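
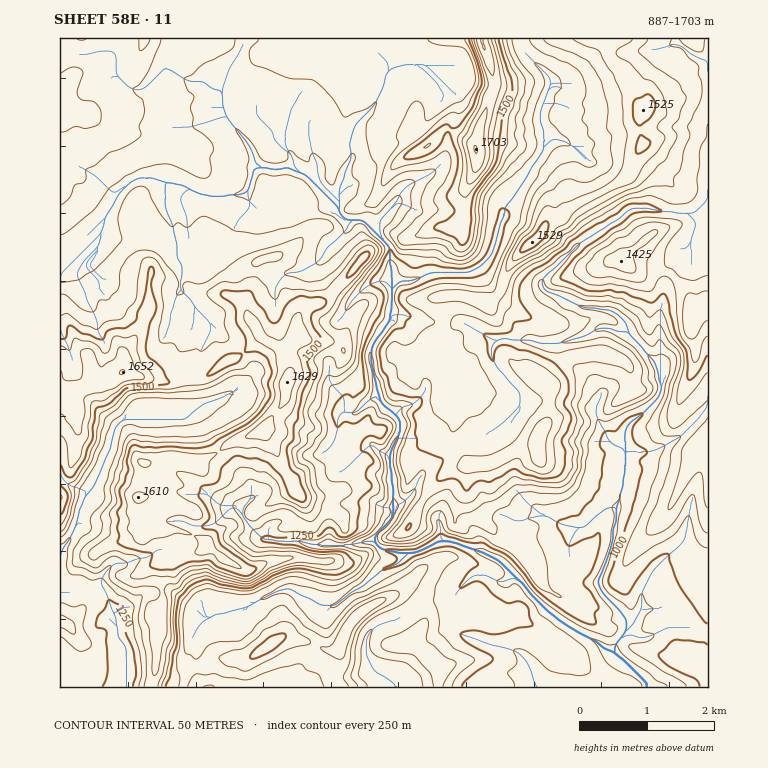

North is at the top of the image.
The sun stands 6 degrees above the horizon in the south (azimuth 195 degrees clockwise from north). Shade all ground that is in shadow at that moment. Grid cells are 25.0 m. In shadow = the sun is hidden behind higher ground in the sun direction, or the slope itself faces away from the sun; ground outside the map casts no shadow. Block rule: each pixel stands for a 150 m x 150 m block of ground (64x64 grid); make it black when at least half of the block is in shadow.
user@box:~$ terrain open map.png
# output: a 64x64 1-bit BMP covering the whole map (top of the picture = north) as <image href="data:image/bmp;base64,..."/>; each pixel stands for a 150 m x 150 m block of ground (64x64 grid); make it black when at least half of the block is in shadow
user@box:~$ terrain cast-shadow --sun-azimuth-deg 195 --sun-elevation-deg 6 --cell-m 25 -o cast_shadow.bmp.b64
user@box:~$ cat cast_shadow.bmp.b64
<image width="64" height="64" href="data:image/bmp;base64,Qk0+AgAAAAAAAD4AAAAoAAAAQAAAAEAAAAABAAEAAAAAAAACAAATCwAAEwsAAAIAAAAAAAAA////AAAAAAAAAAAOAAAAQAAQAA4AAAeAABgABgYABwAAPeAED/AOABgf+GSP4Dz0OB//8e/A8Iz4Pf/4/4HnAOA4//w/A4Mg4Ph//x8fBgDgMA//xz58AEAAB4fA/PwABgAAA+B55AACAHh/+PGAACAx////44AAeAP//w8BgAA4D//zxASQADgD/yDoB4QAHAf+GeAABgAcH/gI8AAAAMP/+fCQAAAAh9xx+4AAAAAAAAPxgAAAAADMA+eA4LAAAf8D84D48gAD/4HyQPjwBjP/8/UgeBADEf/6/8ADuEEx//j/8AH4IAD/+HOAAfgQwH/4MwAYcGDAePojADHwaEfyO8IAM/Bg3/OBxgNv4eC/4cEPJ///4P/gzP3g///A/+AN/PmH/4D/8B384AH/gP/wP5zAB/8A//B/7zBn8AP/9//n/+eAB/////O/4YAHf///+Z/gYEN/8f38AHA/AT/w/v8APD8AH/j//0A+H8Af+P//+F8P8A94f///34P8B3P///RnwfgDf///gEPwcAH4P/8GA/wAAJA/+AQD/gAAAB/YAAH+AAAAIADAIfwAAABgAHBg/AAAAMAAOf/wPAABgAA/vmA8AACAAB/2AAAAAAAAH8AAUAMAAAAfwABwBAAAAB/MAHsAAAAAD98A+wAAAAAHnwH/AAAAAAc+Af4AAAAAAD4AeA=="/>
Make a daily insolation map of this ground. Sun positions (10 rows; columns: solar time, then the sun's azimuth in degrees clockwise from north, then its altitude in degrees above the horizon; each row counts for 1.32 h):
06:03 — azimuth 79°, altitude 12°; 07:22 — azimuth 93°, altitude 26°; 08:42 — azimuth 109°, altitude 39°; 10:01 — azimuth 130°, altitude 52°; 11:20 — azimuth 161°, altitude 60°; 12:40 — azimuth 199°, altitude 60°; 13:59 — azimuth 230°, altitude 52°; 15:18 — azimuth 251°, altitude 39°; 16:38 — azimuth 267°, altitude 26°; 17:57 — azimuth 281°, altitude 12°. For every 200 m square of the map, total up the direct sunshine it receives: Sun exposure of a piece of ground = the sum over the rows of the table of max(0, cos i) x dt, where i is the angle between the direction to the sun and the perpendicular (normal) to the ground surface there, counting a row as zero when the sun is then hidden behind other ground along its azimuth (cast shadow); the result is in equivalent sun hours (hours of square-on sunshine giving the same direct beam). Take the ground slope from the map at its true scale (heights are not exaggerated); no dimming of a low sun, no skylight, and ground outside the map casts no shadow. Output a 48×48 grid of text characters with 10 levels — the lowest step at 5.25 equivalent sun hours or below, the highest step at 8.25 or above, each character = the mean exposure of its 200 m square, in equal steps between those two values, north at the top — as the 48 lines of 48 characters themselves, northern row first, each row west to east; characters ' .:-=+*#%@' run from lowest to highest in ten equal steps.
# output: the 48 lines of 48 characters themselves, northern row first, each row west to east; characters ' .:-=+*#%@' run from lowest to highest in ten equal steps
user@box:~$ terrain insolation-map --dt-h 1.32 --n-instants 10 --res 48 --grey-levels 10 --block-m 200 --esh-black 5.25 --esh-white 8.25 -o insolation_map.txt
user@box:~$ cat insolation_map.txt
%%%%%#%%%%%%%%##%%%%%%%%%%%@##++-==%@@@@@@%%%#%%
####%%%%%%%%%%%%%%%%%%%#####**+*--=*%%%%%***###%
%%%#%%%#%%%%%%%%%%%%%%%##**##++*+--+###%%%***###
%%%##%%%%##%%%%%%%%%%%%%#***#+:-#*##***#%%#+*###
####%#%%%%%%%%%%%%%%%%%%##*++::+####***%%##**#%%
#%%%%%%%%%%#%%%%%%%%%%%###*+::.*####**#####%%#%%
@%%%%%%%%%###%%%%%%%%%####*:=--##**######%%%###%
%%%%%%%%%%%###%%%%%%%%%%%*.-*+=+***#*##%#####%%#
%%%%@@%%%%%%%#%%%%%%%%%%+-*#**#**%%#==+####@%%##
%%@%%@@@@%%%%##%%%%%%##**%%%*+###%#===++**%%%%%%
%%%%%%#%%@%%%%#**+*%%%#*%%#*++%*%#*:-+*=+#%@%%%#
%%%%#######%%##%%#*#%**###***%###*-:+**#%%%@%@%%
%%%%#######**##%#%#+###%*+##%%**++-=*#%@%%*+#@@%
%%%%%%############+=-*+#====+**+=--=#%%@%-.  -*#
%%%%%%%#########*+#%%-..++#%@@*+-  *%%%= .=*%%##
%%%#*+=*%%%%#*-:=#%#+- .-%%%@%#=. *%##. :+#@%###
%%#***=-*%%#*+*%@%#+=:**=#%%%##+:##%#..+#%#%##%%
#######*++*++*####*=-###+##--=+=+%%#-*%@@@@%%#*#
+#########+==-*#+-:-##+:=  .::..###=#%@@@@@@%%++
**##*+***#%@@#***++*%+=*-*%%@@%#%#*+-+#%%@@@%#*#
++**+*%#*#####+***#%#+%%=+%@%@@@%%##+==++#@%###%
*-==-+######%%#+**+==*#* +*###%@@%@@@%%#=*%%*#%%
==.+=*#*####*#%%*%%#**+ -*#####**++*#+-:: :%##%%
*#*=*++*###++%@%#*#%##:.##%%###*#+-:-*%%%*.-*#*%
###*#+=*##*#%%#***+*#%=:#%%%%%#*#%#+=*%@@@#:=-*%
**%%%####%%%###+*###%%*:*@%%%%%###@%#*#%%%#-:-%%
%%@@#%##%%%###+=####%%#-*%%#%%%%%%%%%%#%=*%*:+@%
%##%%####%##*=.-%#####::-==%%%@%%%#++=++*%%+-#%%
%%*#*+***#*=.  *#%*++-=-..#%%%%%%#++####@%+*#@%*
%%**:  ..:.  +%%%#%%**%%=.%%%%%%#**####%%#*#@%+#
##*-..    .+@@@@####+#+=:=%@@#*++#%#**+*##***+#%
%#+::##%@%#%@@@@#::*###* #%%####@%%@##**##**##%%
%**-=*%%#%@%%%%@%++**##+.*%#@@@@@%%%%%####++**%%
-+=+++*###%@@%%#%#-=*#%#:**@@%@@@@@@@@%#%*+**#%#
*=:.+%@@%+-*#*+#%%%#####=.+%%@@@@%%@@@%%%#*+*%##
*==*#%%%%@%+-+@%%%@@%##*. #++%@%%%##%%%#****%%*%
#==+#%%%%#=-##%%%%%###*: *%**#%@%#######*+*%@@#%
*=-*%@@@%%#+ ..        -**#-.-*%%%###%%%*+%@@%%@
*#%%%%##%%%%+  :=+:.--+**= -##=-*%%*#%%%+*%@%%%%
#@%#+*@@@##*##***###%%%*. #%%%%%**####%#=%%%%%%%
%%#%@@@@%*#**+*%%%%%%%+ .*%%%%*++++%***=#@%#%%%%
*#%#@%+*+#*%%%%+=*#%%. .#%%###%#**-*%%%++@%%%%%%
+#%##**#+*+##**++=**-.*%%#**##%%###=*%%%##%*#%%%
%**+##%#=++**+====--:*#*+=*##%@@@@@#=+%%###%%%%%
@%**###%++=----+%%*-+#*=+*#*+*#%@@@@%+=#@#+***##
%%%**###*==+++#@@@@%%**#@@%#+==+*%%%%%#*#%@%####
%%%****#**#%%@@@%%%%%###%%@%#%@@%%%%%@%#**%@@@%%
%%%#*+*##%@%%@@%%%%%%++#%%%%%%%##%%%%@@%%##%@@@%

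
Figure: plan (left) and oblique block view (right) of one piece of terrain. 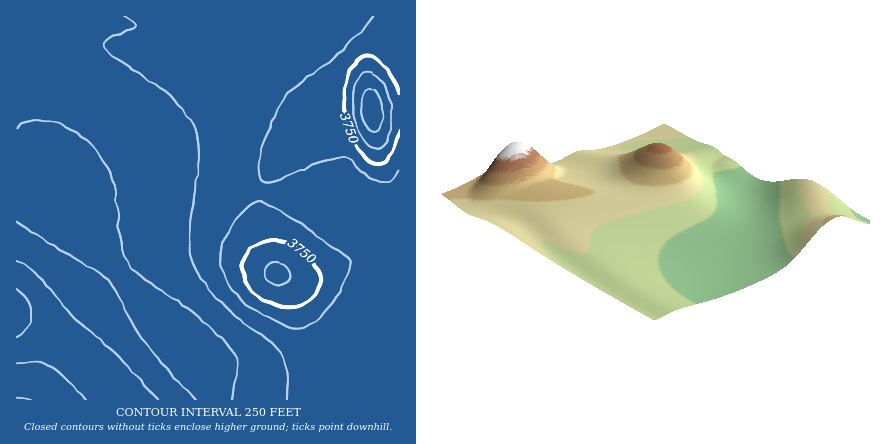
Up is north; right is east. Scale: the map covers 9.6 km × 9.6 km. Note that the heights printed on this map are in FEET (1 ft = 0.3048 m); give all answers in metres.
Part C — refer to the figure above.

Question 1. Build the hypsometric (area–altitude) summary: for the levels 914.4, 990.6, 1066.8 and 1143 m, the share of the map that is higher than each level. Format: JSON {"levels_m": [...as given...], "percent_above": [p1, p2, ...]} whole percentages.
{"levels_m": [914.4, 990.6, 1066.8, 1143], "percent_above": [86, 58, 18, 6]}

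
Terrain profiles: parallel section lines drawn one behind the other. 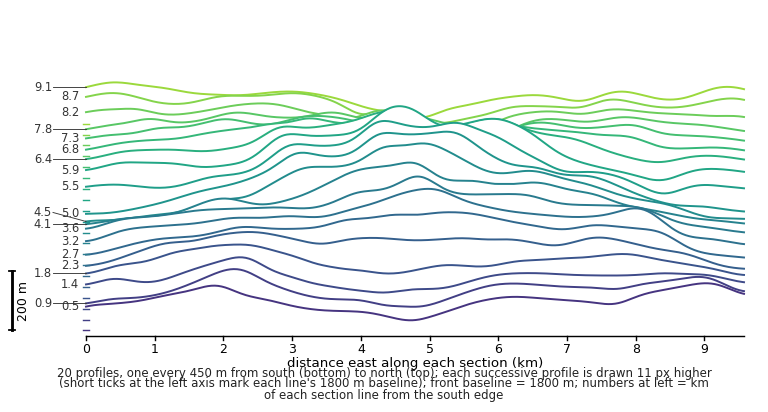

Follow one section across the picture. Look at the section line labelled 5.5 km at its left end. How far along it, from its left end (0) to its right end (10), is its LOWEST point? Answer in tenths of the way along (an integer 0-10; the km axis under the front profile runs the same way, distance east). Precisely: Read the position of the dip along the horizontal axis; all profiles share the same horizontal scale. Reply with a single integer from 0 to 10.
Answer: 9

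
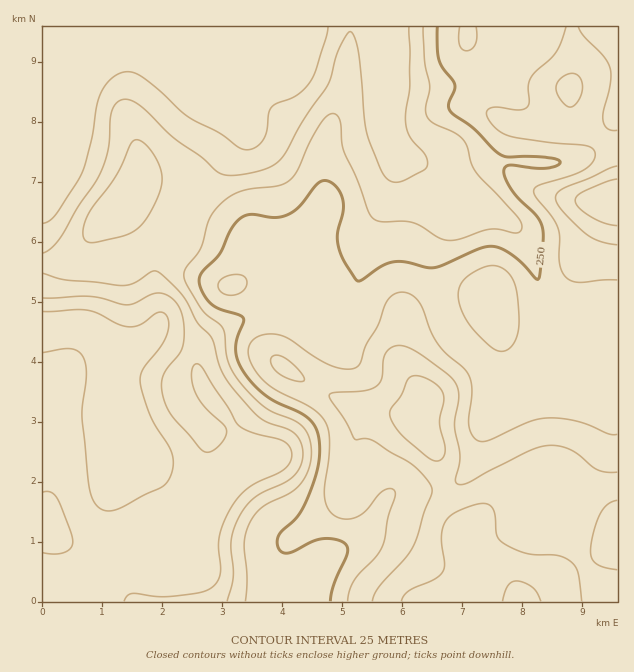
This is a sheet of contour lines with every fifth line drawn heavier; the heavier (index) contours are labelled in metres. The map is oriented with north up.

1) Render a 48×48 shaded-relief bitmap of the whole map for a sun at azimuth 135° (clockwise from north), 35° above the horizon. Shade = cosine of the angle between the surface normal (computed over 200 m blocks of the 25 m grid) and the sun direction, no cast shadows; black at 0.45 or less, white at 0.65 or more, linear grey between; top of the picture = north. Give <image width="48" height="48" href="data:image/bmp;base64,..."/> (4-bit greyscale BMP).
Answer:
<image width="48" height="48" href="data:image/bmp;base64,Qk32BAAAAAAAAHYAAAAoAAAAMAAAADAAAAABAAQAAAAAAIAEAAATCwAAEwsAABAAAAAAAAAAAAAAABEREQAiIiIAMzMzAERERABVVVUAZmZmAHd3dwCIiIgAmZmZAKqqqgC7u7sAzMzMAN3d3QDu7u4A////AKqpmIiHdmZUV5qpl1RWVnmZmHeJmauqmaqqmZmYd2ZUV5qql1RVVXiZmHd4maqqmauqmaqpmIZUVoqqqGVVVWeJmYd3iJqqqquqmaq6mZdUVomruoZWVVZ5mYh3d4mZmqqqmJq6mZdUVomqu6h3ZlZ4qpmId3iIiaqqmImqmZdDNXiZq7qYd2ZnmqqpiIh3eKqqmHiaqZhSJGeImry5h3ZmiaqqmYh3d6qqmHiJqZljEkZneKzLl3ZmZ5q6qZmHZpq7qIeImaqFISNEVpvLqHZ3ZnmqqZmHZpq7qYiIiaunQiIiNHrMuYiJhmeaqZmYdpm7qZiIiJu6dUIQA2m8upmsuGaJmZmZh4mrupmYiIrMqXUxAli7u6q92nZ4iZmZiImrupmYiIq8y6ljEliqqqq824ZmeImZmJmrqpmZiZqru8uWRFiqmZqs24dmZ3iJmZmqqpmYmZmqqsy5dniZmZq83JdmZneIiZmrqpmIiZmZmbzLmIiZiIm97bh3ZneImZqrupmHiamZmavLqYiHd4m97sqHd3eImZqruph3iamYiau7qYdmZnib3cupiIiIiJmruphmeamHeJqqmHdmZniJq7u6qZiIiJmqqphlaahmZ4mZmHdmZniImqu8upmIiIiaqphlV5hUVniIiHdmZ3iZmZq8ypmYiHeJqqqWVohjNFeIiHdlZ4mpmZq8y5mZmYiJqru5ZXmGVVaJmYdlZ5qqmZq8y6mZmbu6qrzbhWmqh3eJmZh1aJqqmJrMy6mZmd3dy83sl2isy6mqqpmGZ5qph4rMuqqqqt7u3M3tuGebzLuru6mGZ4mYd3m8upq8u7zNzMzcp2Z4q7uqu6qXZniHZmeruYq8zKq7u7u6hkRWiqqqqqqYd4h2VWeKmHirzIiau6uphkRGeJmZqqmYiIiGVFaIh2eau2aKu8y6l1VWeJmZmqqYiIiHVEZ4dlaKq1VYrN3cqHZWeIiImrqYd4iHZUZ3dmeKu1Q1is3tuYZmeIiImruph4iYdmZ4h3iavGQzV6zdupdlZ4h3iry6h4iZmHiJmHiZqnYyJXrMuphlVndmeau6mIiZmZmIh2ZneJdTI2mruql1RWZmaJu6mImZmZmHdUIiNJl1M1iqqqmHVVVVaJq6qYmZmZmHdkIREqqGRFiaqZmYdVVVaKq6qZmZiImZmYdUQ6qXVFeamZmZh2VUaKu6mZmZiImrzMupdpmHZWeZmYiZmHZUWKu6mJmqmYm7zMzLmIiHVWiZmYiJmIdkR6u7mImrqpmaqavMqYiGVWiZmZiIiIhkRpu7l2eJqZiIiIm8upmGVWiZmZmIiIh1RYq7qGVneIiIiIm8yqqXVWiZmZmIiIh2RHq7qGZmd3iId3m8y6qpdmiZmZmYiIiHVHm6mGZ4mZiHdmebu6qqh3iZmZmZiIiHVGm6l2Zoq7qHZVaKqpqqmYmaqqmZmIiHZGm7l2VXm7uYdlaJmpmZmZmaqqmZmZmIZFi7l2VWiruph2eJmZmZmZmaqqmZmZmYZVirl2VWebuph3eZmQ=="/>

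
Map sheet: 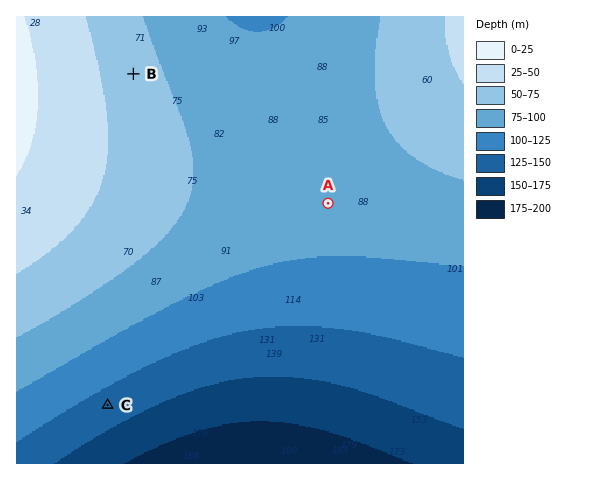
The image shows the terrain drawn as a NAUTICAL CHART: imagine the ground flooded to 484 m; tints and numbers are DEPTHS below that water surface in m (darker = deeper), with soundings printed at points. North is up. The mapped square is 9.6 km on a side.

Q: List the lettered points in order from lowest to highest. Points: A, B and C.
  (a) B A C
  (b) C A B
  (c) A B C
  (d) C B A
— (b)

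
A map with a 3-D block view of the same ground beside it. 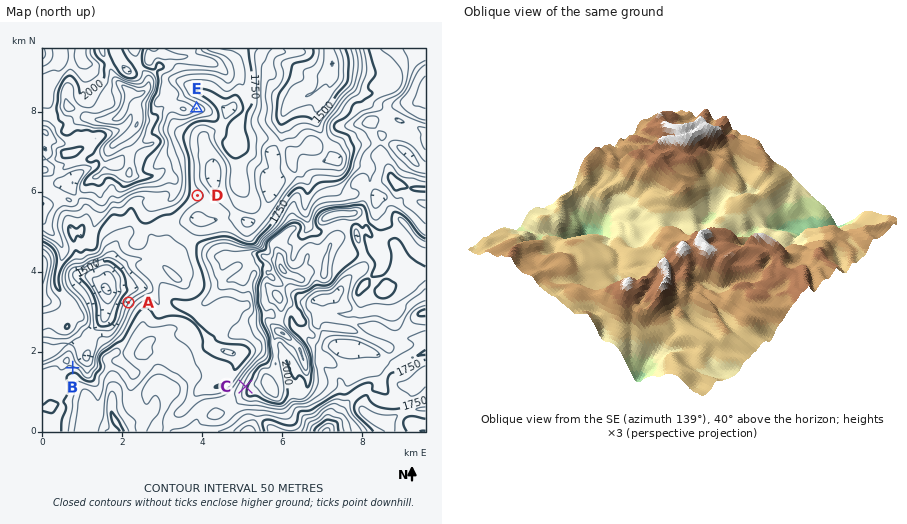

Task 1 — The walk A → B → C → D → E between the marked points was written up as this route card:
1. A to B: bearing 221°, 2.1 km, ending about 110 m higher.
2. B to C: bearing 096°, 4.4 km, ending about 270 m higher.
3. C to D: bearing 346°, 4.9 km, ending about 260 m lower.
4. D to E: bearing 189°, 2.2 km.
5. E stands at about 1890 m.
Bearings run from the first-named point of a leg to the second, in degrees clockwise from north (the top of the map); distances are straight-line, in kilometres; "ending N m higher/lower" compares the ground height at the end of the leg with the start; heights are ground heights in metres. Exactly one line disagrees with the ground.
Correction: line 4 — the bearing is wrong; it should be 359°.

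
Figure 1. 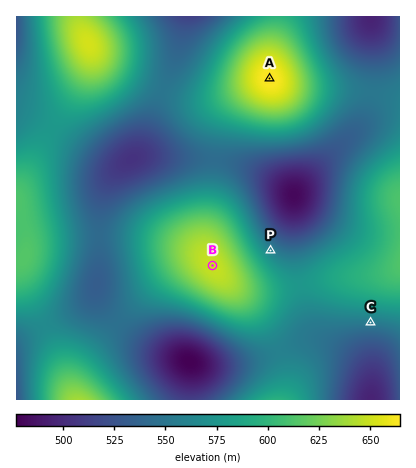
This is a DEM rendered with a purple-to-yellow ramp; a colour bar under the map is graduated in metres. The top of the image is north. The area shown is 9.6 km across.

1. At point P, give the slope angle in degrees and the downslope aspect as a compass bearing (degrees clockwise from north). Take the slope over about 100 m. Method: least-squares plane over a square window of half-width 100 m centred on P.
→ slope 5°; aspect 44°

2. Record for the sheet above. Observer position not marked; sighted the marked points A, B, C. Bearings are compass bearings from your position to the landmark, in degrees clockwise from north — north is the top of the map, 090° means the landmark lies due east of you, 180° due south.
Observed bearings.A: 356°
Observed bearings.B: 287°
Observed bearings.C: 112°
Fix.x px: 284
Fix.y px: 287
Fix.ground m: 582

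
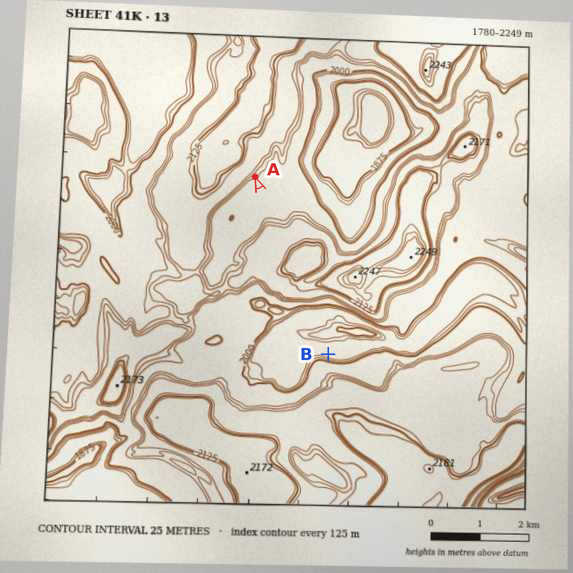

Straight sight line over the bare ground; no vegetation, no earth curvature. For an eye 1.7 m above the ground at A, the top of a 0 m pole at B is hidden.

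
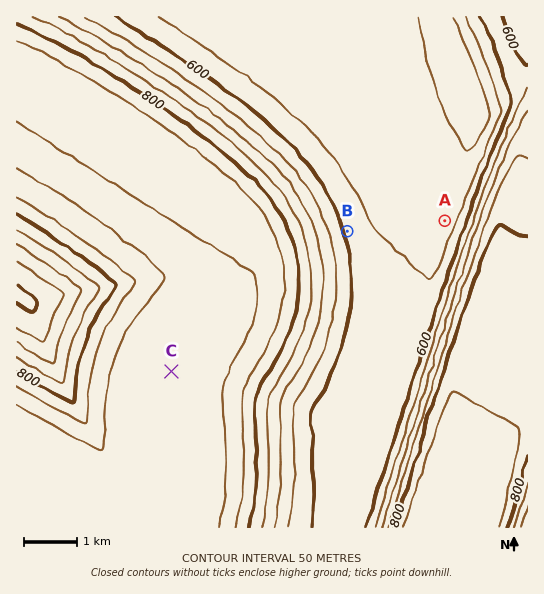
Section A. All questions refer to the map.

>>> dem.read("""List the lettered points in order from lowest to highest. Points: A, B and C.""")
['A', 'B', 'C']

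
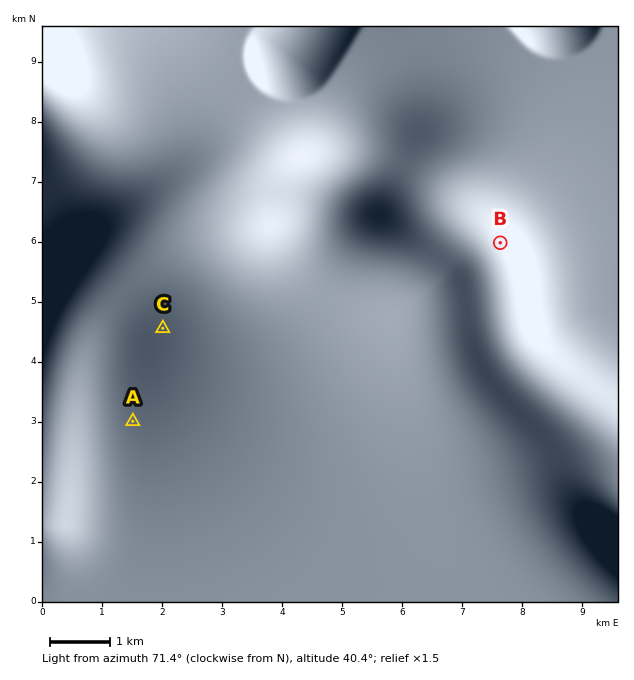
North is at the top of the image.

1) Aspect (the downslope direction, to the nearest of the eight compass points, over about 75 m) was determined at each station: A W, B NE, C W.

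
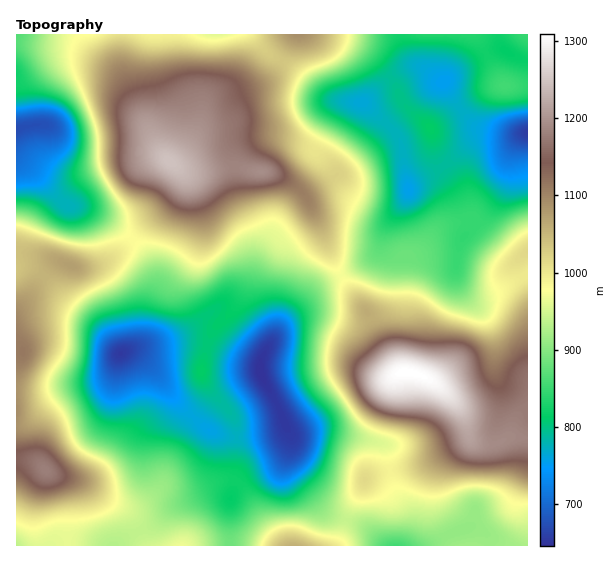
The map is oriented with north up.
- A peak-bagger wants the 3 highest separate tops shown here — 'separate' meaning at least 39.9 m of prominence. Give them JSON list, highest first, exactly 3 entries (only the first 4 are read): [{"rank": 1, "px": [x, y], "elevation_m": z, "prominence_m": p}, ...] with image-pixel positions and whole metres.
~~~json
[{"rank": 1, "px": [407, 372], "elevation_m": 1309, "prominence_m": 663}, {"rank": 2, "px": [170, 161], "elevation_m": 1247, "prominence_m": 275}, {"rank": 3, "px": [46, 471], "elevation_m": 1179, "prominence_m": 198}]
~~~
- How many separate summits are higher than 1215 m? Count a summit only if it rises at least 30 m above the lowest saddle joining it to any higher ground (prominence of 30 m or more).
2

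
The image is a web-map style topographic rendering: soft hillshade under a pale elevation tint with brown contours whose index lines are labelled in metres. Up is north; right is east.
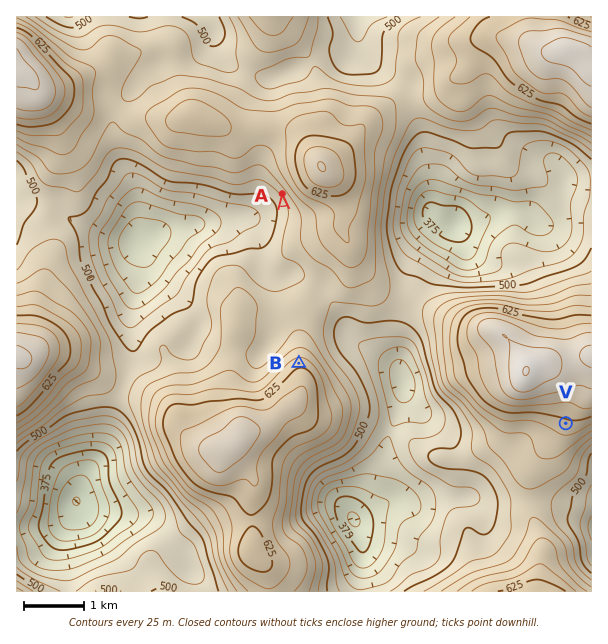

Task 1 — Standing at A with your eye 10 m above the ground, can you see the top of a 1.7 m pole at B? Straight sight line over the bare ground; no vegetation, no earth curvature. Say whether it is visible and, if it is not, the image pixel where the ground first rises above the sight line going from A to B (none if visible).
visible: true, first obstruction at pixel None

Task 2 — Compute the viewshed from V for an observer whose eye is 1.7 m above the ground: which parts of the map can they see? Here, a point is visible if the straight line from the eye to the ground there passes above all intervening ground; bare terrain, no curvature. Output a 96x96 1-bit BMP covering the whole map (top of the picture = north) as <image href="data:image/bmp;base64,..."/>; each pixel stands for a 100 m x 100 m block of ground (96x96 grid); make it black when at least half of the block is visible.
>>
<image width="96" height="96" href="data:image/bmp;base64,Qk2+BAAAAAAAAD4AAAAoAAAAYAAAAGAAAAABAAEAAAAAAIAEAAATCwAAEwsAAAIAAAAAAAAA////AAAAAAAAAAAAAB////////8AAAAAAB////////8AAAAAAD////////8AAAAAAD////////8AAAAAAH////////8AAAAAAP//h/////8AAAAAAf//AfB///8AAAAAAf//APB///8AAAAAAf/+APx///8AAAAAAf/8AHx///8AAAAAAf/8AAD4f/8AAAAAAf/4AADwD/4AAAAAAf/4AAAAH/4AAAAAAf/wAAAAH/4AAAAAAP/wAAAAH/wAAAAAAP/wAAAAD/wAAAAAAP/wAAAAA4AAAAAAAP/wAAAAAYAAAAAAMP/8AAAAA4AAAAAAP//+AAAAD4AAAAAAP///AAAAH/gAAAAAH///gAAAH/AAAAAAH///gAAAP/AAAAAAD///wAAAf/AAAAAAB///wAAA//AAAAAAB///gAAAf/AAAAAAB///gAAAf/AAAAAAA///gAAAfDgAAAAAA///gAAAP/gAAAAAAw//AAAAP/4AAAAAAAP+AAAAP/4AAAAAAAP8AAAAH/4AAAAAAAH4AAAAD/gAAAAAAAHwAAAAD/gAAAAAAADgAAAAB/AAAAAAAACAAAAAAAAAAAAAAAAAAAAAAABgAAAAAAAAAAAAAADwAAAAAAAAAAAAAAD4AAAAAAAAAAAAAAD4AAAAAAAAAAAAAAD8AAAAAAAAAAAAAAB4AAAAAAAAAAAAAAAYAAAAAAAAAAAAAAAAAAAAAAAAAAAAAAAAAAAAAAAAAAAAAAAAAAAAAAAAAAAAAAAAAAAAAAAAAAAAAAAAAAAAAAAAAAAAAAAAAAAAAAAAAAAAAAAAAAAAAAAAAAAAAAAAAAAAAAAAAAAAAAAAAAAAAAAAAAAAAAAAAAAAAAAAAAAAAAAAAAAAAAAAAAAAAAAAAAAAAAAAAAAAAAAAAAAAAAAAAAAAAAAAAAAAAAAAAAAAAAAAAAAAAAAAAAAAAAAAAAAAAAAAAAAAAAAAAAAAAAAAAAAAAAAAAAAAAAAAAAAAAAAAAAAAAAAAAAAAAAAAAAAAAAAAAAAAAAAAAAAAAAAAAAAAAAAAAAAAAAAAAAAAAAAAAAAAAAAAAAAAAAAAAAAAAAAAAAAAAAAAAAAAAAAAAAAAAAAAAAAAAAAAAAAAAAAAAAAAAAAAAAAAAAAAAAAAAAAAAAAAAAAAAAAAAAAAAAAAAAAAAAAAAAAAAAAAAAAAAAAAAAAAAAAAAAAAAAAAAAAAAAAAAAAAAAAAAAAAAAAAAAAAAAAAAAAAAAAAAAAAAAAAAAAAAAAAAAAAAAAAAAAAAAAAAAAAAAAAAAAAAAAAAAAAAAAAAAAAAAAAAAAAAAAAAAAAAAAAAAAAAAAAAAAAAAAAAAAAAAAAAAAAAAAAAAAAAAAAAAAAAAAAAAAAAAAAAAAAAAAAAAAAAAAAAAAAAAAAAAAAAAAAAAAAAAAAAAAAAAAAAAAAAAAAAAAAAAAAAAAAAAAAAAAAAAAAAAAAAAAAAAAAAAAAAAAAAAAAAAAAAAAAAAAAAAAAAAAAAAAAAAAAAAAAAAAAAAAAAAAAAAAAAAA="/>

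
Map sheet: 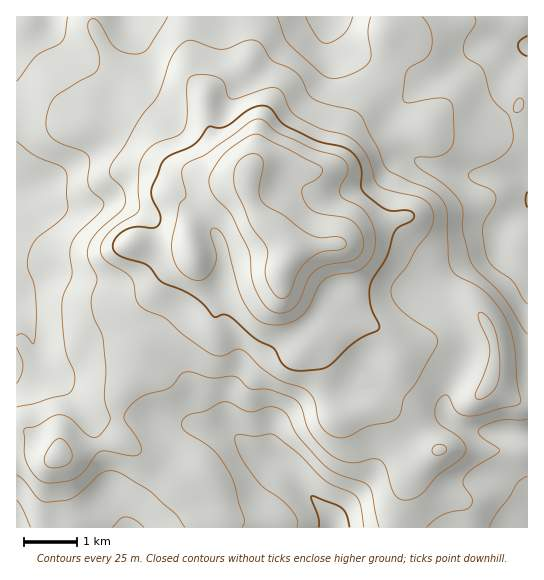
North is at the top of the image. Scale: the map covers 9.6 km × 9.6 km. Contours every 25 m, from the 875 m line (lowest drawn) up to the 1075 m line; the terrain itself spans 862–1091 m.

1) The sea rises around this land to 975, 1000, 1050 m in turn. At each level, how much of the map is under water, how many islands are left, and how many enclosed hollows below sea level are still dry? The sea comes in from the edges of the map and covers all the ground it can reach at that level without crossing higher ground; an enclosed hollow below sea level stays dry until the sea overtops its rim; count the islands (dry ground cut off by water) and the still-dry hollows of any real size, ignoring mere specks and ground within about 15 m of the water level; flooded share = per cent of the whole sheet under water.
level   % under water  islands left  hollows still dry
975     72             1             0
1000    83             1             0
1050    94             1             0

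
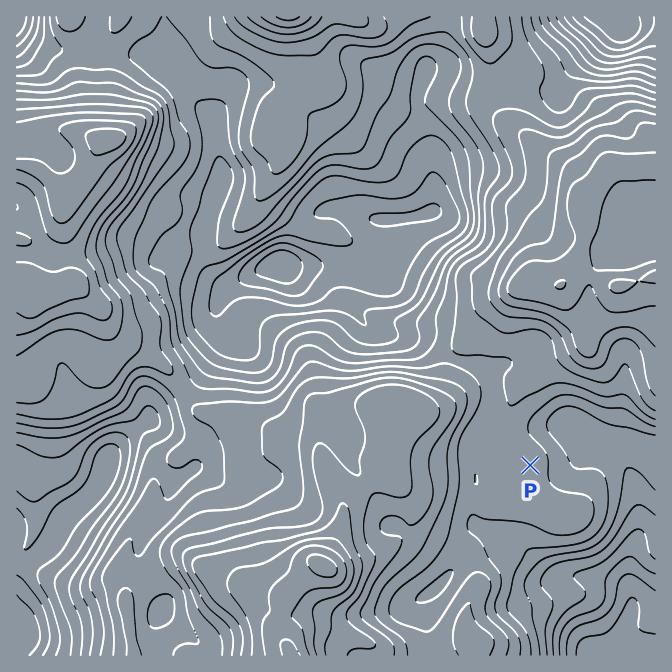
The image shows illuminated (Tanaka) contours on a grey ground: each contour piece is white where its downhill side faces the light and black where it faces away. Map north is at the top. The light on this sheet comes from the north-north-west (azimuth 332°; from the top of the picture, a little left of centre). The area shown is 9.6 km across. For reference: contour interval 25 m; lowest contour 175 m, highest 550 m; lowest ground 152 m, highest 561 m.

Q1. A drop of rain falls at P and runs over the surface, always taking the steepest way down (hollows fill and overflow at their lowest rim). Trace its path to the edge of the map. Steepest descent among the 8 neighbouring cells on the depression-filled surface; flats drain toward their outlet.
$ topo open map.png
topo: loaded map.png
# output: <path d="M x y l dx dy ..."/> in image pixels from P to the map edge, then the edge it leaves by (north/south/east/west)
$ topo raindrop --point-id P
<path d="M530 465l39 0 13-13 0-9 17 0 3 4 10 5 17 16 1 4 2 8 2 2 1 15 2 1 0 44-3 6 0 6-2 1 0 53-3 7 0 3-5 9 0 28"/>
exit: south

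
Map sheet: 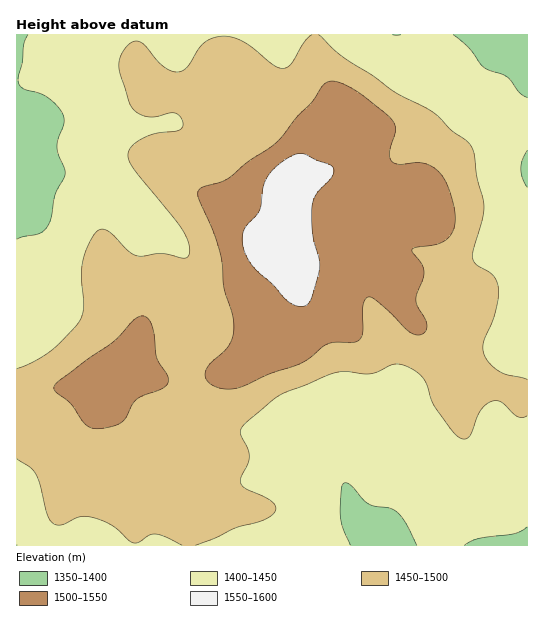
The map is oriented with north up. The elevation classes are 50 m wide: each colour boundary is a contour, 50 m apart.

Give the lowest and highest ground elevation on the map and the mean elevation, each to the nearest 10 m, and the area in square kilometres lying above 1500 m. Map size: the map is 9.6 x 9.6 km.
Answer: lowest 1360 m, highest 1580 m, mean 1460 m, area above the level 19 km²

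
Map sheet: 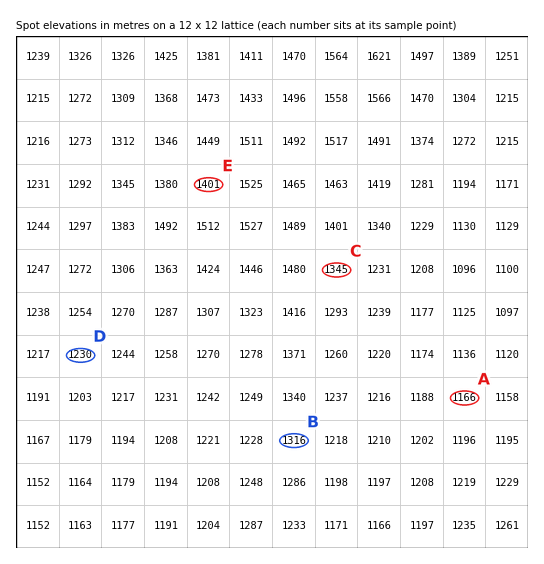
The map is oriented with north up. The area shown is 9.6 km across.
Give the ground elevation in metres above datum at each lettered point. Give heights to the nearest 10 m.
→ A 1170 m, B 1320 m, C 1340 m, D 1230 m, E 1400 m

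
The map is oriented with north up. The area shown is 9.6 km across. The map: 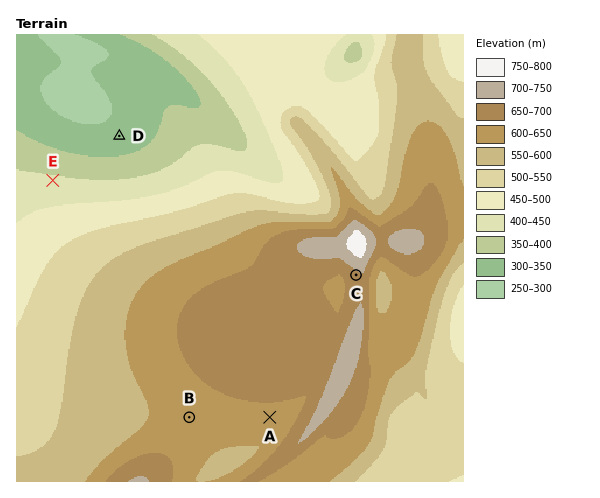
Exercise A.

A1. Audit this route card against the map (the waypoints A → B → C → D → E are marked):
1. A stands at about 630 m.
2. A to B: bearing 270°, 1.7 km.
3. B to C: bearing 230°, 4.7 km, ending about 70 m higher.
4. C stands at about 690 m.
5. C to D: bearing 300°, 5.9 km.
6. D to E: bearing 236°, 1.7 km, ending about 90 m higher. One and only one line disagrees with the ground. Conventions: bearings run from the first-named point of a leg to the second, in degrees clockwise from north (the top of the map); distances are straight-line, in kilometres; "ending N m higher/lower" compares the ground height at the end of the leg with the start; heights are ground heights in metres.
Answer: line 3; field bearing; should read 50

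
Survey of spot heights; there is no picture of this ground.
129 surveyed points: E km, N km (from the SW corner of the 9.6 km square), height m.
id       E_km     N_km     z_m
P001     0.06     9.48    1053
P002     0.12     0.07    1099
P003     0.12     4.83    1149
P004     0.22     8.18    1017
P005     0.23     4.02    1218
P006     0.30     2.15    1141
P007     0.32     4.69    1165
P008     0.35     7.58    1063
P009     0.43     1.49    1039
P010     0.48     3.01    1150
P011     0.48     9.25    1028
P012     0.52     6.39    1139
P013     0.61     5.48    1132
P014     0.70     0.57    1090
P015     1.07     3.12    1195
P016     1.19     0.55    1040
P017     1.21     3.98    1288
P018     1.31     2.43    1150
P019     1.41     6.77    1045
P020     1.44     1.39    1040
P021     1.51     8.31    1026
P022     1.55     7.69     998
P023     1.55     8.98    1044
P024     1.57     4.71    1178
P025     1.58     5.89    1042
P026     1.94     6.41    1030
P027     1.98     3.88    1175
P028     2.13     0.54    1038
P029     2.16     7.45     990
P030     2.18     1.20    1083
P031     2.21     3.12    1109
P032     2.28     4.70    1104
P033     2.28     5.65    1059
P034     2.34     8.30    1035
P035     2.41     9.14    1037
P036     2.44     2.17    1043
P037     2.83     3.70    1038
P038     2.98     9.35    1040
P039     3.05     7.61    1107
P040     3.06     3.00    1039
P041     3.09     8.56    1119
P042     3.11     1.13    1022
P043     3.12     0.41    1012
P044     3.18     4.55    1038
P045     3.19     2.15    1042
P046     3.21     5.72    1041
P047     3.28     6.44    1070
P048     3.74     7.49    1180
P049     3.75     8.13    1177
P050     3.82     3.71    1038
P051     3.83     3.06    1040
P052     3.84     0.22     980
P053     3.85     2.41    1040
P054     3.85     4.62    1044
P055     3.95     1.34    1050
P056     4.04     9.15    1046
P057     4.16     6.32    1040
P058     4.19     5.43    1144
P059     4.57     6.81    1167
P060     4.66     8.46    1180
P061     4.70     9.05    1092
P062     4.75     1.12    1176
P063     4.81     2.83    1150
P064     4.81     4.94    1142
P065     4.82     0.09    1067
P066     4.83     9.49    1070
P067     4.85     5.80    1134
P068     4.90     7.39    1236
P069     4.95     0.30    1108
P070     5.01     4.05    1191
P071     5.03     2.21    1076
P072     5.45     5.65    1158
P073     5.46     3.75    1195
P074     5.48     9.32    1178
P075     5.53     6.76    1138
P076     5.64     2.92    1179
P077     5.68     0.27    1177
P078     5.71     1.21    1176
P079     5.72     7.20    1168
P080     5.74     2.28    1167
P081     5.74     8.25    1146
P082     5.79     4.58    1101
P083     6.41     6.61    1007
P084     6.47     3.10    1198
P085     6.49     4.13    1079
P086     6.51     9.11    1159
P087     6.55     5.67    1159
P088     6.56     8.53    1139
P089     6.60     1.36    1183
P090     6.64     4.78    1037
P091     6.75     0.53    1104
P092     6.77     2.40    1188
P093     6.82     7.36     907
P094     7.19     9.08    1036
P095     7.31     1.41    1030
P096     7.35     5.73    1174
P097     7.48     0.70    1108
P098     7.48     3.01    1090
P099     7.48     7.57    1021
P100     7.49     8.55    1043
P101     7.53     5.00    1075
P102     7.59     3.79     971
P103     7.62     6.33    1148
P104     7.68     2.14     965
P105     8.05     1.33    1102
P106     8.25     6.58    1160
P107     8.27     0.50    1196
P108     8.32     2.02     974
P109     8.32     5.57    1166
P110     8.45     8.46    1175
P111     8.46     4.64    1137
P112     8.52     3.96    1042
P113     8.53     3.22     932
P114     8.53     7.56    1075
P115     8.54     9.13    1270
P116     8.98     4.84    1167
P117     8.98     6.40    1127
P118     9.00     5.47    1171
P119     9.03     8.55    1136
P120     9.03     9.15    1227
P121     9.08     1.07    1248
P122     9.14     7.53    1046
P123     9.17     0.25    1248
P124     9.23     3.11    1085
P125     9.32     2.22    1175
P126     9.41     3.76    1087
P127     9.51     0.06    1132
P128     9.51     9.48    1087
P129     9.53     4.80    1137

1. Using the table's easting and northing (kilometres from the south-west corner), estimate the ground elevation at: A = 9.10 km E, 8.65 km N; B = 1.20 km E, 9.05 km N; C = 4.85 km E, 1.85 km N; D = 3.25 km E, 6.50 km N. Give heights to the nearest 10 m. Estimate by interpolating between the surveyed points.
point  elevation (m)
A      1130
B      1040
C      1070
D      1090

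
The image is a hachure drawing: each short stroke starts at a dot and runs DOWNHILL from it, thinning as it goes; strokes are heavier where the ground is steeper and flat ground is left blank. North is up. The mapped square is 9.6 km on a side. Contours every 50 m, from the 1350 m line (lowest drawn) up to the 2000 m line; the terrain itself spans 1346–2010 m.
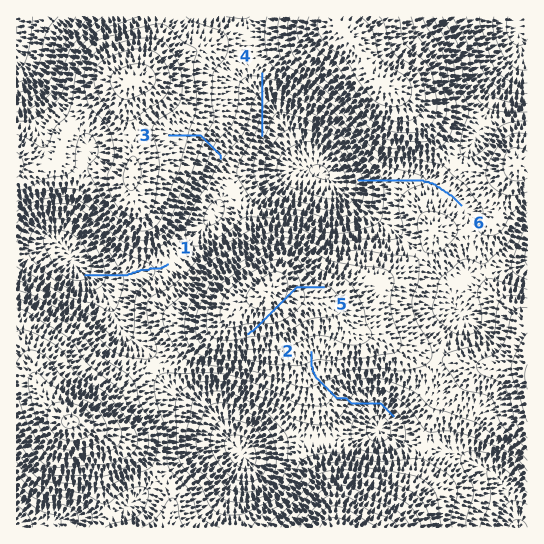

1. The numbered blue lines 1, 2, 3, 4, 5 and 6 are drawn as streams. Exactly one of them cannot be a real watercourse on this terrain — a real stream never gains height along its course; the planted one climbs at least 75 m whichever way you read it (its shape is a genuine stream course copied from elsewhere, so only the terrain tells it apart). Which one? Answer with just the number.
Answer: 5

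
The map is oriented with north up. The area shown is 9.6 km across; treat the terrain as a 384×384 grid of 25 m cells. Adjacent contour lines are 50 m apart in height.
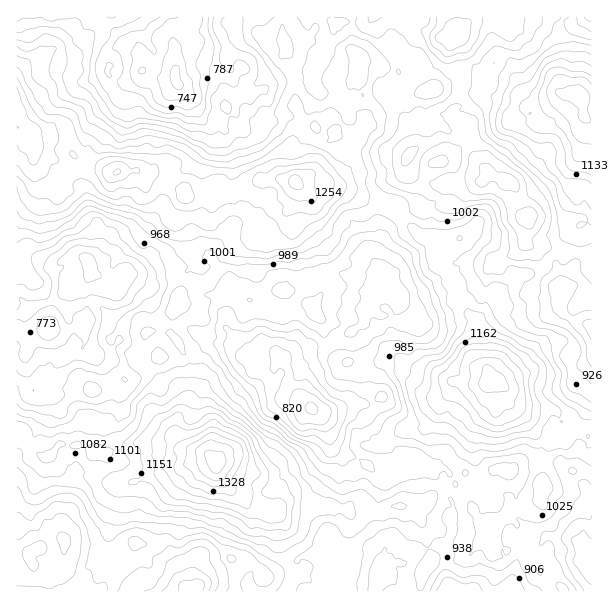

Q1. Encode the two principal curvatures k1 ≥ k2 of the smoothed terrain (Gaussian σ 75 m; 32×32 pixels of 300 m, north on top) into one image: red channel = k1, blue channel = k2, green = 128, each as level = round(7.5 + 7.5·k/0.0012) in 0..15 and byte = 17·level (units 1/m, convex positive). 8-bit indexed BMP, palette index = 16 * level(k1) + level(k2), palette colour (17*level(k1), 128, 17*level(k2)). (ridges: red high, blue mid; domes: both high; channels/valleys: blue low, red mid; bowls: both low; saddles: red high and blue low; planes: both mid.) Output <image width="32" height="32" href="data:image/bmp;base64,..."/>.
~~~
<image width="32" height="32" href="data:image/bmp;base64,Qk02CAAAAAAAADYEAAAoAAAAIAAAACAAAAABAAgAAAAAAAAEAAATCwAAEwsAAAABAAAAAAAAAIAAABGAAAAigAAAM4AAAESAAABVgAAAZoAAAHeAAACIgAAAmYAAAKqAAAC7gAAAzIAAAN2AAADugAAA/4AAAACAEQARgBEAIoARADOAEQBEgBEAVYARAGaAEQB3gBEAiIARAJmAEQCqgBEAu4ARAMyAEQDdgBEA7oARAP+AEQAAgCIAEYAiACKAIgAzgCIARIAiAFWAIgBmgCIAd4AiAIiAIgCZgCIAqoAiALuAIgDMgCIA3YAiAO6AIgD/gCIAAIAzABGAMwAigDMAM4AzAESAMwBVgDMAZoAzAHeAMwCIgDMAmYAzAKqAMwC7gDMAzIAzAN2AMwDugDMA/4AzAACARAARgEQAIoBEADOARABEgEQAVYBEAGaARAB3gEQAiIBEAJmARACqgEQAu4BEAMyARADdgEQA7oBEAP+ARAAAgFUAEYBVACKAVQAzgFUARIBVAFWAVQBmgFUAd4BVAIiAVQCZgFUAqoBVALuAVQDMgFUA3YBVAO6AVQD/gFUAAIBmABGAZgAigGYAM4BmAESAZgBVgGYAZoBmAHeAZgCIgGYAmYBmAKqAZgC7gGYAzIBmAN2AZgDugGYA/4BmAACAdwARgHcAIoB3ADOAdwBEgHcAVYB3AGaAdwB3gHcAiIB3AJmAdwCqgHcAu4B3AMyAdwDdgHcA7oB3AP+AdwAAgIgAEYCIACKAiAAzgIgARICIAFWAiABmgIgAd4CIAIiAiACZgIgAqoCIALuAiADMgIgA3YCIAO6AiAD/gIgAAICZABGAmQAigJkAM4CZAESAmQBVgJkAZoCZAHeAmQCIgJkAmYCZAKqAmQC7gJkAzICZAN2AmQDugJkA/4CZAACAqgARgKoAIoCqADOAqgBEgKoAVYCqAGaAqgB3gKoAiICqAJmAqgCqgKoAu4CqAMyAqgDdgKoA7oCqAP+AqgAAgLsAEYC7ACKAuwAzgLsARIC7AFWAuwBmgLsAd4C7AIiAuwCZgLsAqoC7ALuAuwDMgLsA3YC7AO6AuwD/gLsAAIDMABGAzAAigMwAM4DMAESAzABVgMwAZoDMAHeAzACIgMwAmYDMAKqAzAC7gMwAzIDMAN2AzADugMwA/4DMAACA3QARgN0AIoDdADOA3QBEgN0AVYDdAGaA3QB3gN0AiIDdAJmA3QCqgN0Au4DdAMyA3QDdgN0A7oDdAP+A3QAAgO4AEYDuACKA7gAzgO4ARIDuAFWA7gBmgO4Ad4DuAIiA7gCZgO4AqoDuALuA7gDMgO4A3YDuAO6A7gD/gO4AAID/ABGA/wAigP8AM4D/AESA/wBVgP8AZoD/AHeA/wCIgP8AmYD/AKqA/wC7gP8AzID/AN2A/wDugP8A/4D/AHJxcsKV2ITYpVJgs9eCkcWmlOhyc4T3YJCA5GC21PiCk5WDpbjI1siDlLPFkZCys6eVx6R0g/jz98XnoeXpo2CCgpJ01dNhwrOTILFxpNaUonLFg2OEsZOV1unFtbS0kcekUmLF1HGThLSTpbe31+aUUNeWc5XYpIKm14Sjs4NyxKRicteotsTGhZaF5vX8pMP2+db0+caUgfeU1cb5ppPF14OR2di3gsjHt+X1kbPX07W12JHXxuaSxZPFxfm1koTXxrPEtdTUyLbp+5PnxLaUlIOhULN0k6PEgEC0+HBwxvrFo+mjc5am5/v9+bLF6aSA0bK1cHCDk9OBcKDAgaT2s/fmtcP1xufi+dn70ueS06Do+fXl14WExsaFs8XXo/ikcdXWgXLG+ZDU1rVyo0BQYNSExuPTtqTG+9n3kdj0UYKB9JGis+eD1dKjpIJgcECgsLAwkNrYhKfX2NbTxaSilKXkoNVQ06XHtrWVw8ShouqXtXD1tefm2Pv7k5NgpIDJo+ihscbQgqPYpmCTcsSk6fnU5NXV9uTp+7nn6LGjgNa0oZDD96KT9qOBYaRAgqPhpLPqxbVQ1+jJuMXCxOegQKCgtLXX9+WB1IDEcbaStuSAg7WUQGCw4bKBgsXmgMVx9LPi5Oey9sXogPn0+uP6tpRzpINxheX3o6WUYLDEpPiwpNVQk4Ln56Oko4KBk9fHppOlgYO294O3toSTYOX555KUcaRggcS0t2KD1VKRgLOUhFFytvXmpIL2+MKAxdOQgFBhs4LDpLWTxLa0laWUtZSDhGLF+KOSYLCj07SSgtaUgrSUyKS0tHKy1/r16qa4hGKSx/b3+djnw6DU19i1x8azYIFxxOmkyISBkpTGtKNyppL1xaW0++hhIJLUorjY+7KR18bVkPikxqWEpcX6xrPl9fiUk5Dl9tCQcvijtdW3wdP4xNfg+9T55OfT/cbo56WhctJgwlCwULFz5XHnx5S08//2+LPD1MXE5/b3+La0uKVQ9PjmYXBwtdb3pbfXo9fBoqS2+dmDUpV01JHEkNSycUCg5uaggqTFcZTW9+fHtKaypNm3k7BjgmCj5oFytfjGtLWjlaD36Ne1pNnVgsjXo1GRopSRsNa018PVxOmT6MWTk4FyYMX6pKSl9rWUgaSmgce0QFCi+ZJxk/lhkZPTYcX3+bDXodjT+fn7kpSDsnCicMFgcbTSgrOB84HHuNaDtLP4saaDxYH56Pnl1pbYccWixZC0pPdQcujncYTW6bW2+MHT1djVkee2toLY6KXWgWHUgLVg1NT36Mi1sPnGxKXjMDCD9mJ0s8SmlbfEpcPFt6WBorLrtdbolrVh0FCltPOScXHzMIOU84A="/>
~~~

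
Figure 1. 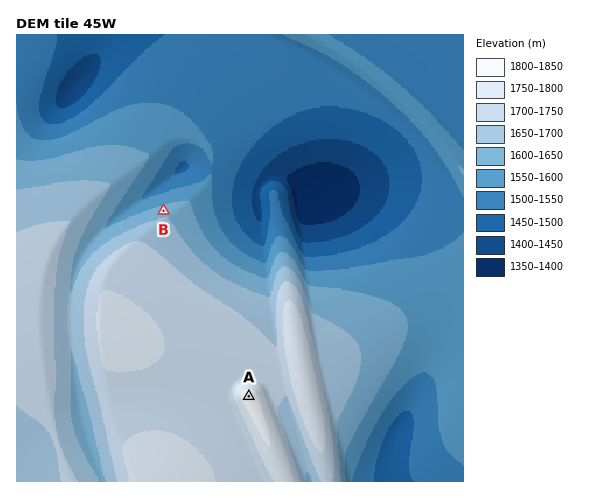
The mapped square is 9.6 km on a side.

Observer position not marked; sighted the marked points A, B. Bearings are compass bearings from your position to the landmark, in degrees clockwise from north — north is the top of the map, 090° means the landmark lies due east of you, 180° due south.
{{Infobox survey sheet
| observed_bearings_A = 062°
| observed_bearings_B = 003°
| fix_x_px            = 151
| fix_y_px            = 448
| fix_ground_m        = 1760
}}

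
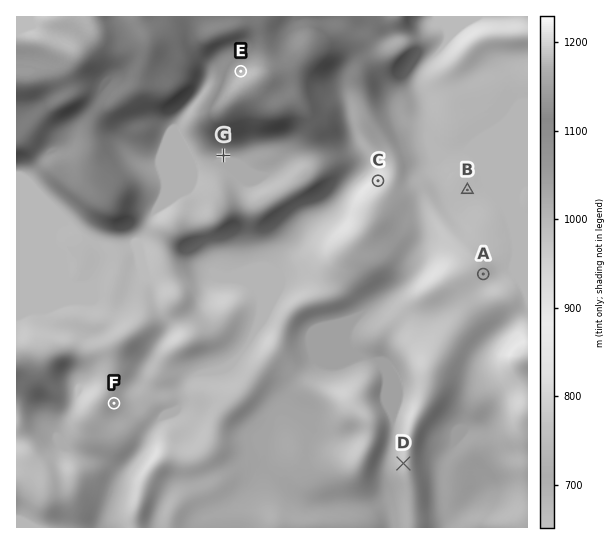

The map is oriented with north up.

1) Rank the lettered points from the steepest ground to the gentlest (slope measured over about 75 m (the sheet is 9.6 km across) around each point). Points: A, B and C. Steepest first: C A B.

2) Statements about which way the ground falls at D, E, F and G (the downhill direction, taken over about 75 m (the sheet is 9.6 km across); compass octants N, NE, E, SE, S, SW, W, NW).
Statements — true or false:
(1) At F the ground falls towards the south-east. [true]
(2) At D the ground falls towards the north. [false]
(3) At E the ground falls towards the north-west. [true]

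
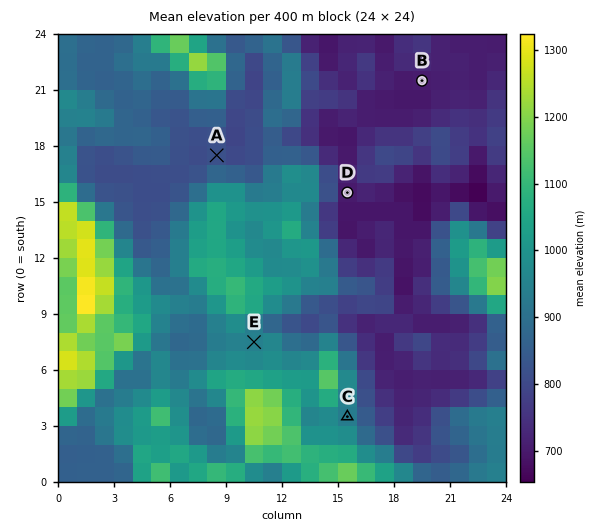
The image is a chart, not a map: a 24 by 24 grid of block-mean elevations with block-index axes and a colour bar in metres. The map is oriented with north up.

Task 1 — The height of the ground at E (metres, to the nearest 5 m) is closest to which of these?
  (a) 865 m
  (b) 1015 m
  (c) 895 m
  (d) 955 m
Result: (d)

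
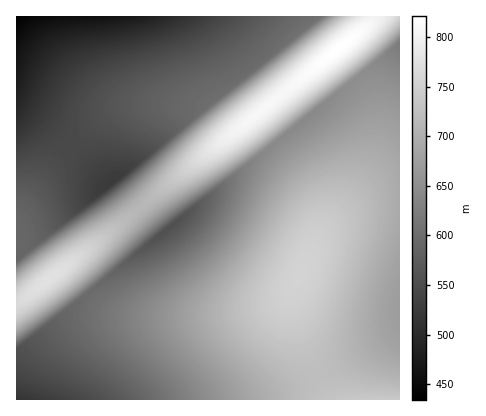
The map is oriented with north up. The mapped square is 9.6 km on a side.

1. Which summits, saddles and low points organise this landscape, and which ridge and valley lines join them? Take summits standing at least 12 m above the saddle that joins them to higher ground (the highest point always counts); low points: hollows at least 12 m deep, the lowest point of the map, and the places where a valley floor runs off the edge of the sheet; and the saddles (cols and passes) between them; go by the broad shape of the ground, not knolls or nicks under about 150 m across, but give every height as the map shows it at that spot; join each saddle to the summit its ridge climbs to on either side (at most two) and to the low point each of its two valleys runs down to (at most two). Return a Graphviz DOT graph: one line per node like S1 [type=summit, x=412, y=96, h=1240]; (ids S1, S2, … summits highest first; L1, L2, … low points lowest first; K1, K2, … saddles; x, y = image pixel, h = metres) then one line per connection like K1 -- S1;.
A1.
graph terrain {
  S1 [type=summit, x=340, y=48, h=821];
  S2 [type=summit, x=50, y=278, h=776];
  S3 [type=summit, x=300, y=274, h=754];
  S4 [type=summit, x=378, y=400, h=740];
  L1 [type=low, x=16, y=16, h=434];
  L2 [type=low, x=16, y=400, h=514];
  L3 [type=low, x=110, y=184, h=523];
  L4 [type=low, x=170, y=228, h=556];
  L5 [type=low, x=400, y=44, h=620];
  L6 [type=low, x=400, y=310, h=672];
  K1 [type=saddle, x=318, y=376, h=722];
  K2 [type=saddle, x=140, y=208, h=712];
  K3 [type=saddle, x=322, y=118, h=651];
  K4 [type=saddle, x=356, y=84, h=650];
  K5 [type=saddle, x=90, y=292, h=596];
  K6 [type=saddle, x=20, y=250, h=589];
  K7 [type=saddle, x=70, y=146, h=546];
  K1 -- S3;
  K1 -- S4;
  K1 -- L2;
  K1 -- L6;
  K2 -- S1;
  K2 -- S2;
  K2 -- L3;
  K2 -- L4;
  K3 -- S3;
  K3 -- L1;
  K3 -- L4;
  K4 -- S1;
  K4 -- S3;
  K4 -- L5;
  K5 -- S2;
  K5 -- S3;
  K5 -- L2;
  K5 -- L4;
  K6 -- S1;
  K6 -- S2;
  K6 -- L3;
  K7 -- S1;
  K7 -- L1;
  K7 -- L3;
}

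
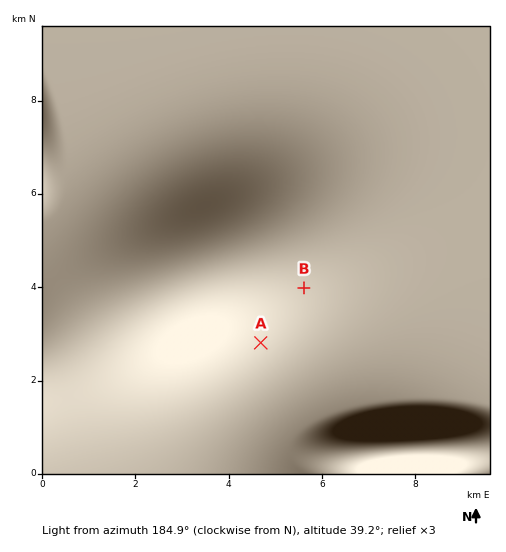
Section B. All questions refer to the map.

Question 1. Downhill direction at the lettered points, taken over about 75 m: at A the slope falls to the SE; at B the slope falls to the SE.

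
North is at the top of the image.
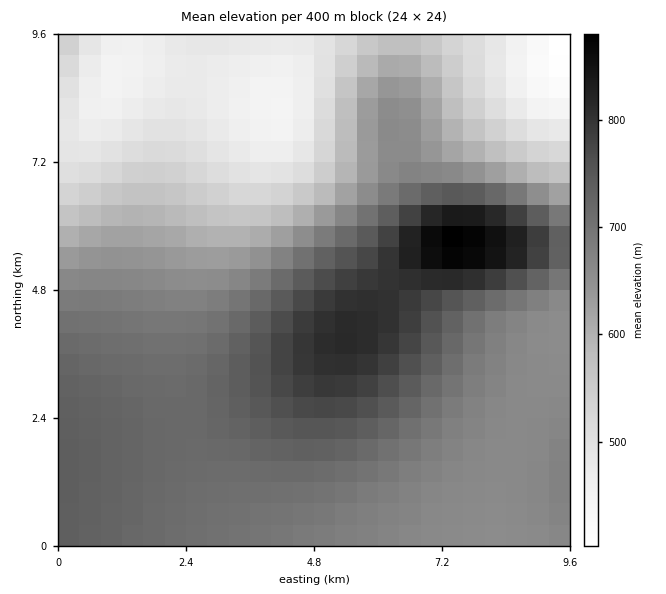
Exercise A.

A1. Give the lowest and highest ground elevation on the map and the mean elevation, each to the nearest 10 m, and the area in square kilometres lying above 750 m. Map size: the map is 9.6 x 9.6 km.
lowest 400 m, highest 890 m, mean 650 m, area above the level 13.3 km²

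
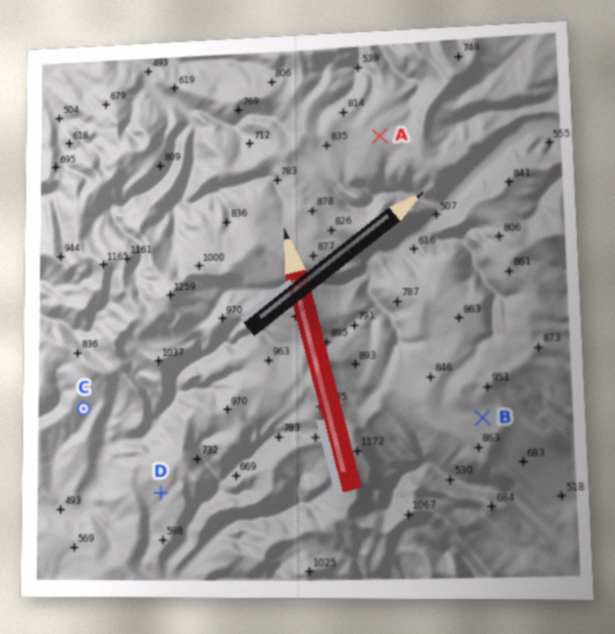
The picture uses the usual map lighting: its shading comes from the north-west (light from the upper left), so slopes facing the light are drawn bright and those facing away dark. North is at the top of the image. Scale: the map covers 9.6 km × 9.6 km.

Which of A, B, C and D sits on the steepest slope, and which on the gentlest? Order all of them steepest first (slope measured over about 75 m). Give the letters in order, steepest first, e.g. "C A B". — C D A B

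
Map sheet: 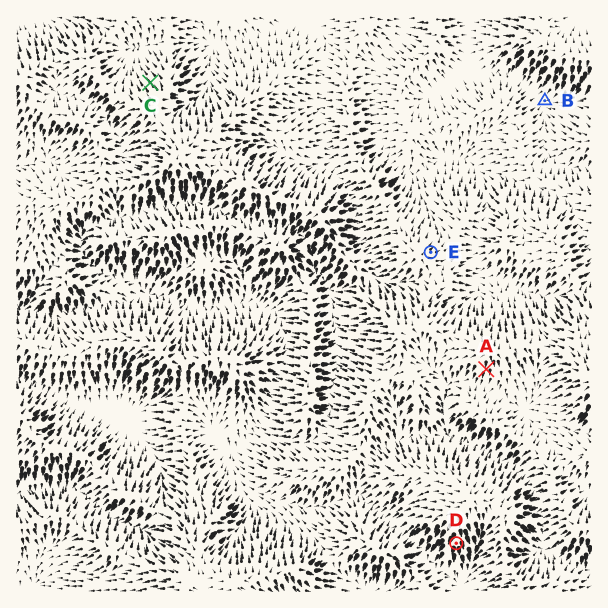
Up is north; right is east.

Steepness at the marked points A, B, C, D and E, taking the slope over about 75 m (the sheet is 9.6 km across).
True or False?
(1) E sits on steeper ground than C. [False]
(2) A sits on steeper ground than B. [True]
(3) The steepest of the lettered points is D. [True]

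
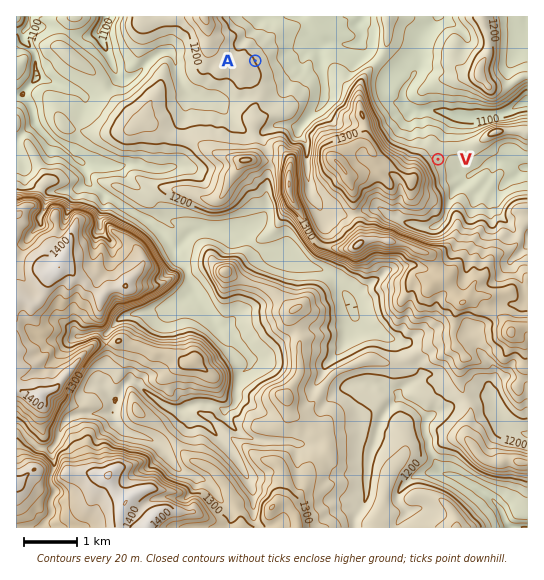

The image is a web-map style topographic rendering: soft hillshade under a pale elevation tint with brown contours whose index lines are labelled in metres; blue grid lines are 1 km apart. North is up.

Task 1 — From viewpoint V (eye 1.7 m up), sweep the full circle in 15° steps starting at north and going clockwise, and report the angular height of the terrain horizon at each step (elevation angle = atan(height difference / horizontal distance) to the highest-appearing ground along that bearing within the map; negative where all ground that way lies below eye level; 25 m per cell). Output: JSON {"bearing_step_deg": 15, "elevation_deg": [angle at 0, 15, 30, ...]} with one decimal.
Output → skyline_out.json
{"bearing_step_deg": 15, "elevation_deg": [-0.5, 0.7, 1.8, 0.0, 0.6, 0.7, -1.4, -1.0, 1.8, 1.7, 3.0, 3.7, 5.4, 6.5, 10.7, 14.0, 14.8, 12.3, 8.1, 6.3, 4.6, 1.2, 0.0, -0.3]}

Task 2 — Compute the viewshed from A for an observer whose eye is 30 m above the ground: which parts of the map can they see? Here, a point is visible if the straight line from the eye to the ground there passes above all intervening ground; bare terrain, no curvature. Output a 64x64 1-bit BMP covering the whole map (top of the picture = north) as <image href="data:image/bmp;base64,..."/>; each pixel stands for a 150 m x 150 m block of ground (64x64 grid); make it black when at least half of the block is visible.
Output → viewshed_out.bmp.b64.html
<image width="64" height="64" href="data:image/bmp;base64,Qk0+AgAAAAAAAD4AAAAoAAAAQAAAAEAAAAABAAEAAAAAAAACAAATCwAAEwsAAAIAAAAAAAAA////AAAAAAAAAAAAEAAAAAAAAAAQAAAAAAAAAAAAAAAABAAAAAAAAAAGAAAAAAAAAAMAAAAAAAAAAAAAAAAAAAH8AAAAAAAAAP4AAAAAAAAAOAAAAAAAAAAAAAAAAAAAAAAAAAAAAAAAAAAAAAAAAAAAAAAAAAAAAAAAAAAAAAAAAAAAAAAAAAAAAAAAAAAAAAAAAAAAAAAAAAAAAAAAAAAAAAAAAAAAAAAAAAAAAAAAAAAAAAAAAAAAAAAAAAAAAAAAAAAAAAAAAAAAAAAAAAAAAAAAAAAAAAAAAAAAAAAAAAAAYAAAAAAAAAAgAAAAAAAAAAAAAAAAAGAAAAAAAACCAAAAAAAAA4BAAAAAAAADgMAAAAAAAAOBgAAAAAAAAcOAAADgAAABxwAAAPAAAAHOAAAAgAAARfgAAAAAAADn4AAAAAAAAP+AAAAAAAAA8AAAAAAAAAAAAAAAQAAAAAAAAABAAAAAAAAAAMQAAAAAAAAA5gAAAAAAAD/vAAAAAAAB//+AAAAAAAf/7+AAAAAAf/DP8AAAAAD/8AfwAAAAAP/vA+AAAAAA/5/h4AAAAAB8D/HgAAAAAHAP+eAA4AAAIA/74AfgAAAAD//wH8AAAAB///AfwAAAAP///B/gAAAA///8HuAAAAD///4OYAAAAP///gZgAAAA7//eA+AAAADn//4BwA=="/>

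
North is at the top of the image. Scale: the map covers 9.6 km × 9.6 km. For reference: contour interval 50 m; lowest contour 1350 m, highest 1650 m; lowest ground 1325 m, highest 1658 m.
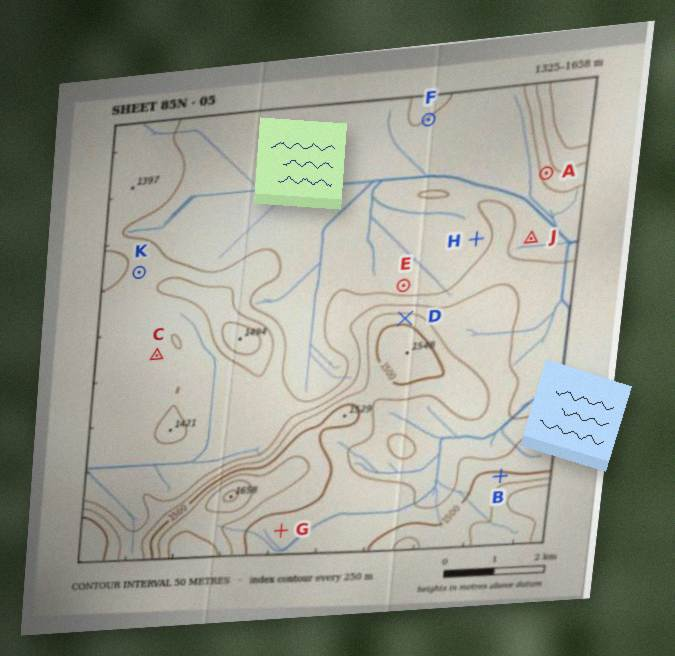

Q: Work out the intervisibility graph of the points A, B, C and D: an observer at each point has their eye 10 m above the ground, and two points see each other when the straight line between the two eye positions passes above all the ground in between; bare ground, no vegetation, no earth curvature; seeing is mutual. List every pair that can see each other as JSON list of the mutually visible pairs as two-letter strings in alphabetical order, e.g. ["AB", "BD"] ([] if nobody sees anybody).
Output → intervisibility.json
["AB", "AD"]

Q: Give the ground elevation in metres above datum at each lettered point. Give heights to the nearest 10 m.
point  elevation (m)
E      1330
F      1350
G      1470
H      1330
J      1330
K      1380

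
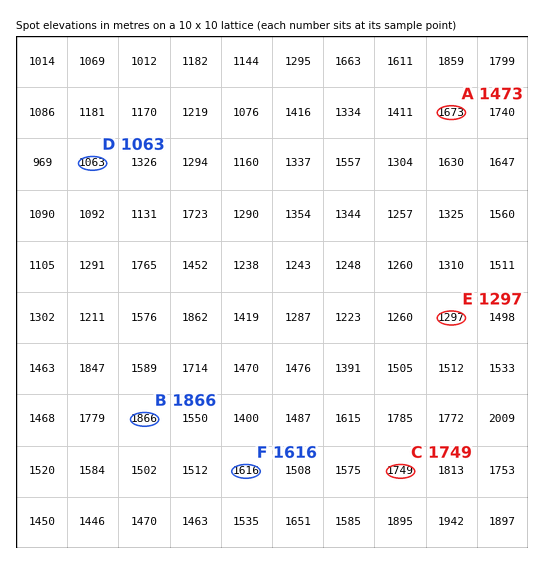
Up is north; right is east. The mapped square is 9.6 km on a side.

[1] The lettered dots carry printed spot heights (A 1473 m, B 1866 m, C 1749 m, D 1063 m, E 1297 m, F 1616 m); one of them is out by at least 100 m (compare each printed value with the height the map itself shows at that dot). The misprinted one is A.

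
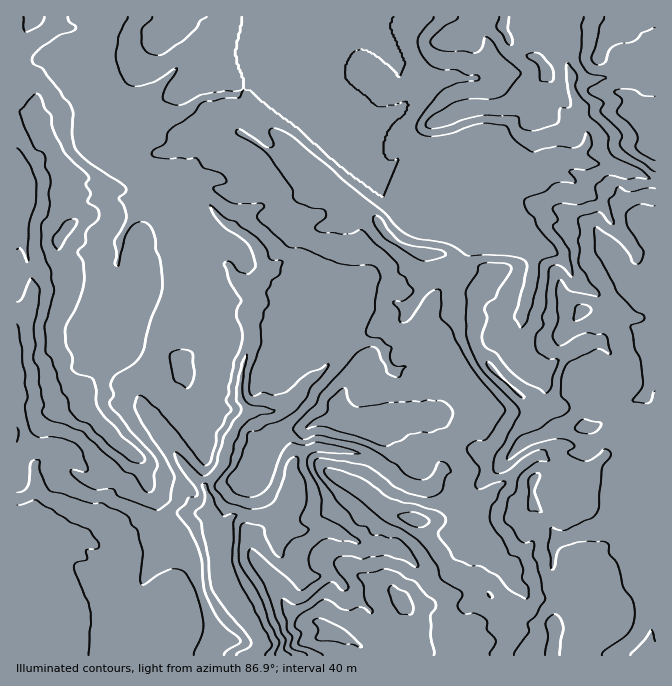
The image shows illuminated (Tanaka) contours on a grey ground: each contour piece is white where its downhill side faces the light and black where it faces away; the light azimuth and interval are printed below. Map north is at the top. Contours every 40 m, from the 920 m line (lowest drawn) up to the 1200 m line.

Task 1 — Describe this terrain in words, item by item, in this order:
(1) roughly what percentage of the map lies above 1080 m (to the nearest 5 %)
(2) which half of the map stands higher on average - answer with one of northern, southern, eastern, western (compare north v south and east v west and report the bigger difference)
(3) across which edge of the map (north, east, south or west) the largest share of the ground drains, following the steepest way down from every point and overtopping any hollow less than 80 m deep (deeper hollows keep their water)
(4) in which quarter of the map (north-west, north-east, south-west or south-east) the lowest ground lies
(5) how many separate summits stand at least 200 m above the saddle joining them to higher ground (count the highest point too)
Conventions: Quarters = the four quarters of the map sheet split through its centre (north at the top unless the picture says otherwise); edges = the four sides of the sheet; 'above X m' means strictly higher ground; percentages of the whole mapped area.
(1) Roughly 35 % of the ground is higher than 1080 m.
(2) Taken as a whole, the eastern half is higher than the western.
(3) Drainage is mainly to the south: more ground falls towards that edge than towards any other.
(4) The lowest point lies in the south-west quarter of the map.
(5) There is 1 summit with 200 m or more of prominence.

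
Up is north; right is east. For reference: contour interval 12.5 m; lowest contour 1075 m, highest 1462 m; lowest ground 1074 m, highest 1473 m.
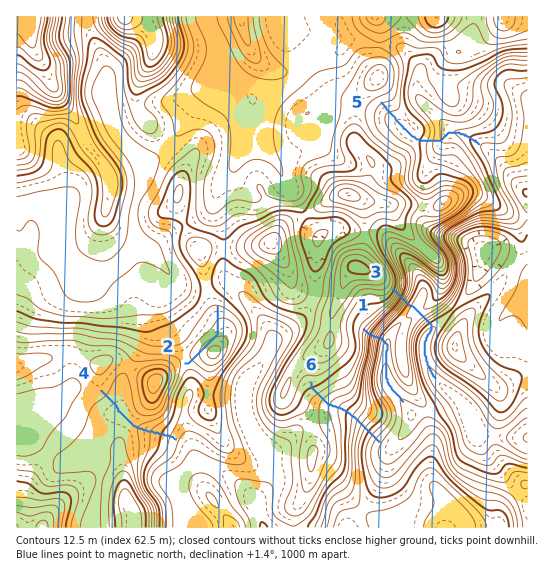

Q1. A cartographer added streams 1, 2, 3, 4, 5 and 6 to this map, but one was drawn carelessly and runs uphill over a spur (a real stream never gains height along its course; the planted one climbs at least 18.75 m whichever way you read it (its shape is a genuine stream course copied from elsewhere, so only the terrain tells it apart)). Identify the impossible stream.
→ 2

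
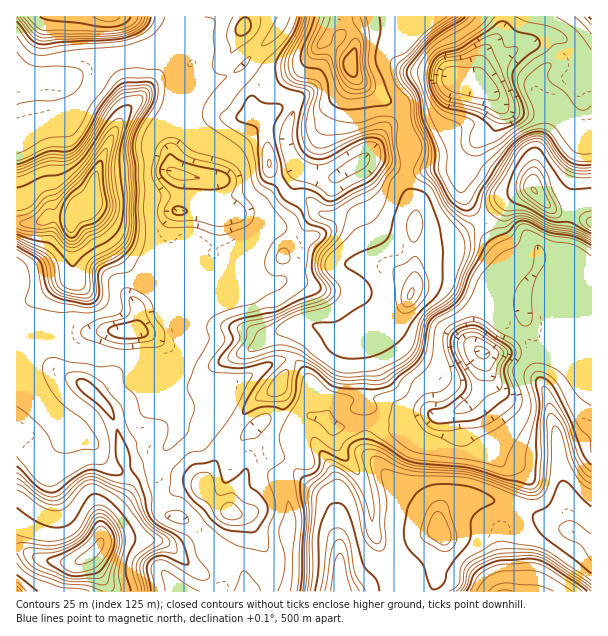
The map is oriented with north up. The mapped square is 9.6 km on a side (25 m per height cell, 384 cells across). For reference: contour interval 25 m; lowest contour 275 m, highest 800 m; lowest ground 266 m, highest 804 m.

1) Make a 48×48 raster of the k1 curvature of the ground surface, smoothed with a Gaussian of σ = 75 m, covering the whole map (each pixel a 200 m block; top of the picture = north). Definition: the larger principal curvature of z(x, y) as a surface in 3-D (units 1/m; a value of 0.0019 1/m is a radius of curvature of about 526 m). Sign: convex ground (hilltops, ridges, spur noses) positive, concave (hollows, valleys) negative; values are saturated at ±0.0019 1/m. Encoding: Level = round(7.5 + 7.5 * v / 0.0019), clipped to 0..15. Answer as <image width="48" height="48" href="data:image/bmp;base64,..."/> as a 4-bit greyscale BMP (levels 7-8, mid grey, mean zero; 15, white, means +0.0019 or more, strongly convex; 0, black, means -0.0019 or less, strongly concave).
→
<image width="48" height="48" href="data:image/bmp;base64,Qk32BAAAAAAAAHYAAAAoAAAAMAAAADAAAAABAAQAAAAAAIAEAAATCwAAEwsAABAAAAAAAAAAAAAAABEREQAiIiIAMzMzAERERABVVVUAZmZmAHd3dwCIiIgAmZmZAKqqqgC7u7sAzMzMAN3d3QDu7u4A////AMqIl527uYeJiJqYd7ndmIeInPyJmYiHeJma3MyKhnirmJiJh7jdeIiIiNpWeHd4va7//cyJk2zIiIiJh7ndeZiIiKuXaHaN2e66zt6p3O6HeIiZiMncipqIiqrMu7zqeqh2af/Jz/uYiImneMrLl4uKrbmaq8uZrHeIdu+p2HeImqqXd7yqp5qIvIiIeIiaqIq7mO2blWd3vdyphr2aqJqIrIeIiJmIl7ypubqamIeKu5ipiLybl4qImpiJvdypichWnMurmJmsqJeYecu8mJqZmZrO63jZq5dni8iKl4mrl5mHfKnaiMvN7u7aeGXbyYd3eZiaiIiZp4mImUrZi+yoiIiIZ3fOt3eIiHfKd3iXmImal46JvshniHeIeIffloiId3fZmHiHioiKeLppu5h4qYiZiIjviJmHd3jYiYd3iqd6iJh3mXeLmJmYqYj/iIiId3u3eIiIeMlpp4eImYipV4d3iYn8h4iIh56Yd3d4h52YuIh4qoeYeYd4d3n5d3iIiul4iIiIh3rtyXiIiYiJmqqYeHz4d3iIvamHiIiIh3id52ipial4mbuYiq+4h3iaqYiIiIiJuph5+Wncy7qIisl4vKuYh4iIeImqqYh4rvyXmb65mazanJZle7iIiIiIiaqZqpiHd63bmsqIiInci2VmjLiIiIh4iIdmaJiHeJvNupiIiIi9aoRq7JiIh4iIiYiIeaiIm8us/bmIiImuVqvNuXiIh4iIiaq6iZiIiIeHi83JiInbuJq5mHmIiImqrfqHeoiIh4eHeHeqh3jsvrmImHmIiHit78eJqYiIeIeHd3arh3i9m9h3mXmIh3eMvYR5iIiIiIiIeJvZiImciel3iYiYiHWLu7eZh3iIeIiKuZzJiJiKiMyHeJeIiIq52pyqiIiIiIiJuJrKmIeJeKyneJaId7t4+nnLmImaqqmIiHaamIiaiKqpiXeXaP/c/Kq7iaqpiIqYeKiqmIibiru6uEi9/6vr3Mu6eXWId2iYd8/ah4ibnam6zKv+zHeqy8yqeZmqqomIq9qLyomKzGacvL/5eJiXrfqLirqpmama26dYm7qa6Wec2++ImdyYivuKeWaHdYnOp4h4dqy7t3d4yt2c3YvcuP+KiVeIiKjfh5mHdmvrlomYm7y7dnioec+oeniaqofuibuXdVrtuZmJnN3GVniIV6/2aompiHjcebu6dXzeqJhnit+3d4iId4/6aKqYiJmqebmbyqr9iKqbqa24iIiIh43/iIiIm6maiMqIqpr6e8zKZZuYmIiJmIr/+oiIiImap6yZiKv6qoiYZquZh4iHeYjN/YiIiIqHlXurq6vbhWd3eNuZeHeHaIiprYiIeImYu6mM/ZyahHd3jMmHeIiHeIiIiYh4iYeqvKeP94t5k2h3q6qYiImIiIiId4h3ioeJvci/9nvIlnl4qImpiIund4iIeIiIeaiHjN6q+YnsermImHeYiIzLzMu6qYeIicqHeK2Z6Yivt4qYiIiHd526qqve6oiHeLuYd7vKuIeK/ZqpaIh3dw=="/>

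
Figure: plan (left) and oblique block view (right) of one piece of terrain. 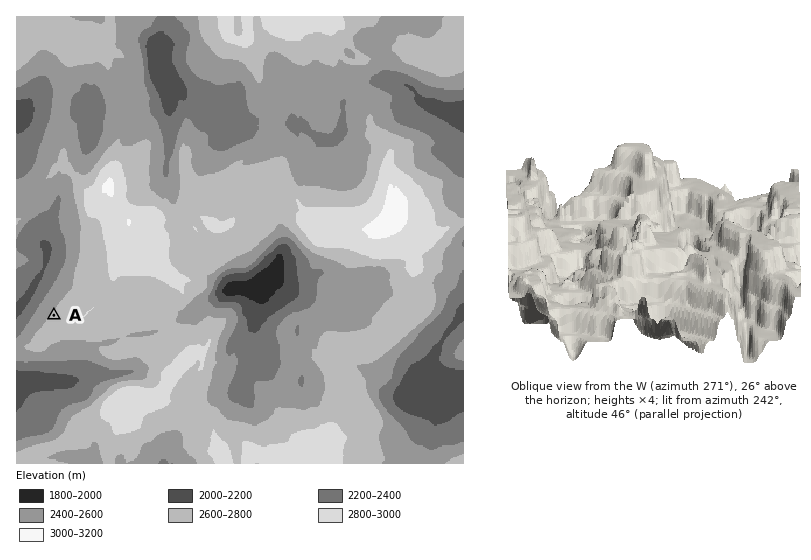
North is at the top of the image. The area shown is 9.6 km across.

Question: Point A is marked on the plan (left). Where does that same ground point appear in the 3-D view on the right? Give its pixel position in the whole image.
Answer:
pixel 704 286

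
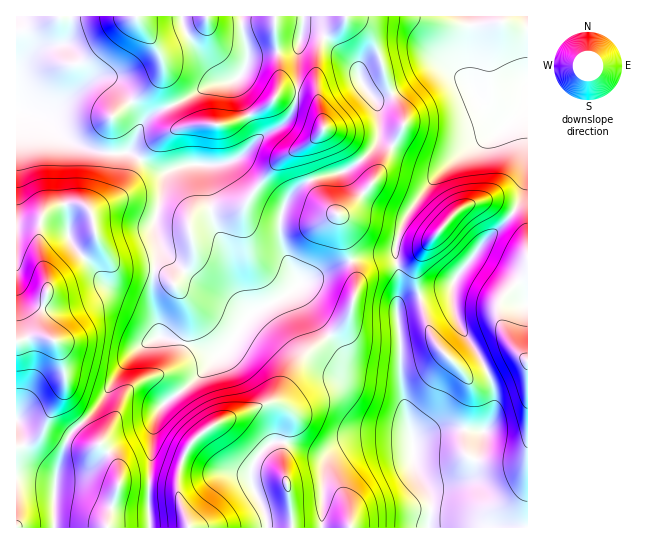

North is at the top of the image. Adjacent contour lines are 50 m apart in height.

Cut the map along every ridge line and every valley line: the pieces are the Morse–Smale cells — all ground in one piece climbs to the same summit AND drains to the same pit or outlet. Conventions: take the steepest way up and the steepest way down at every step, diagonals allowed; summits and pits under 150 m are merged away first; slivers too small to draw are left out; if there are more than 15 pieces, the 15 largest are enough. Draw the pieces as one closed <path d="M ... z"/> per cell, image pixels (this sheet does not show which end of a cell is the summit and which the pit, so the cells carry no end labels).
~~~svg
<path d="M527 16l-58 1 1 70-19-18-5-2-11 0-41 26-19 6 4 12 0 28-6 10-16 15-14 8-26 5-12 6-14 11-8 15-3 10 1 24 7 19 12 21-15 13-32 16-8 7-14 24-10 10-8 0-28-10-26-6 0-10-7-26 1-30 6-20-4-30 5-18 4-26 3-4-9-2-31-19-22 1-28-8-16-9-20-17-19-8-6 0 1 417 511-1z"/><path d="M469 16l-398 0-4 25-5 3-25 7-17 18-4 16 0 25 25 9 20 17 16 9 28 8 22-1 31 19 9 2-3 4-4 26-5 18 4 30-6 20-1 30 7 26 0 10 26 6 28 10 8 0 10-10 14-24 8-7 32-16 15-13-12-21-7-19-1-24 3-10 8-15 14-11 12-6 26-5 14-8 16-15 6-10 0-28-4-12 19-6 41-26 11 0 5 2 20 17 0-64z"/><path d="M70 16l-54 1 1 67 3-15 13-16 9-5 16-3 9-4 4-16z"/>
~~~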